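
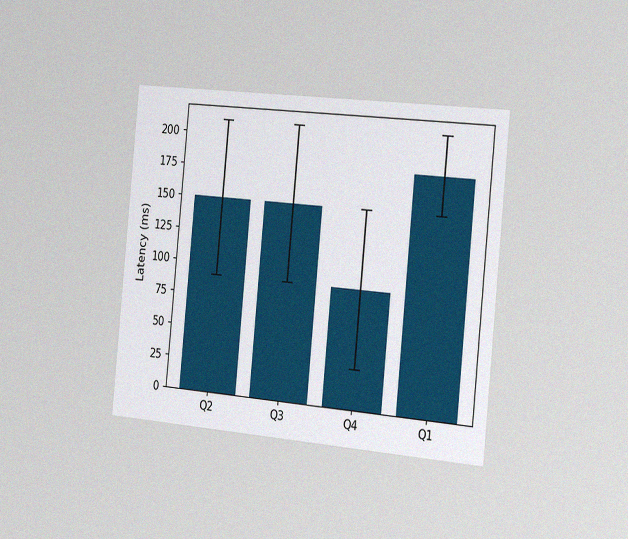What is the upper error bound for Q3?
210ms

The chart is tilted about 5° clockwise and viewed slightly from the right, with some photo noise. The Q3 bar's upper whisker reaches 210ms.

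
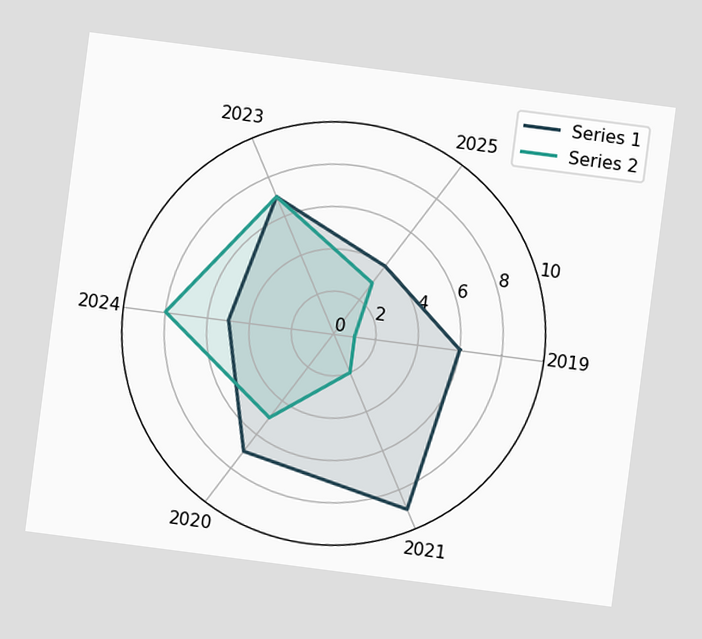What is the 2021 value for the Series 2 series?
2

The chart is tilted about 7° clockwise. On the 2021 axis, Series 2 reaches 2.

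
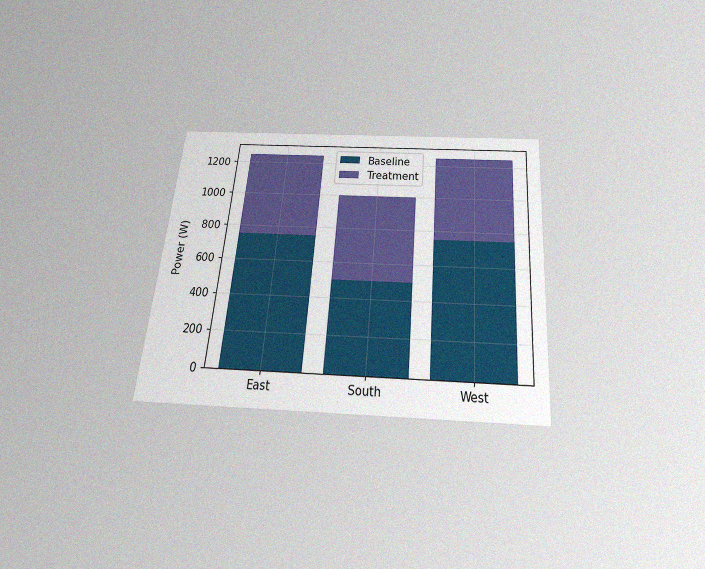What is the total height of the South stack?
The chart is tilted about 5° clockwise and viewed slightly from below, with some photo noise. The South stack's top reaches 1000W on the y-axis.

1000W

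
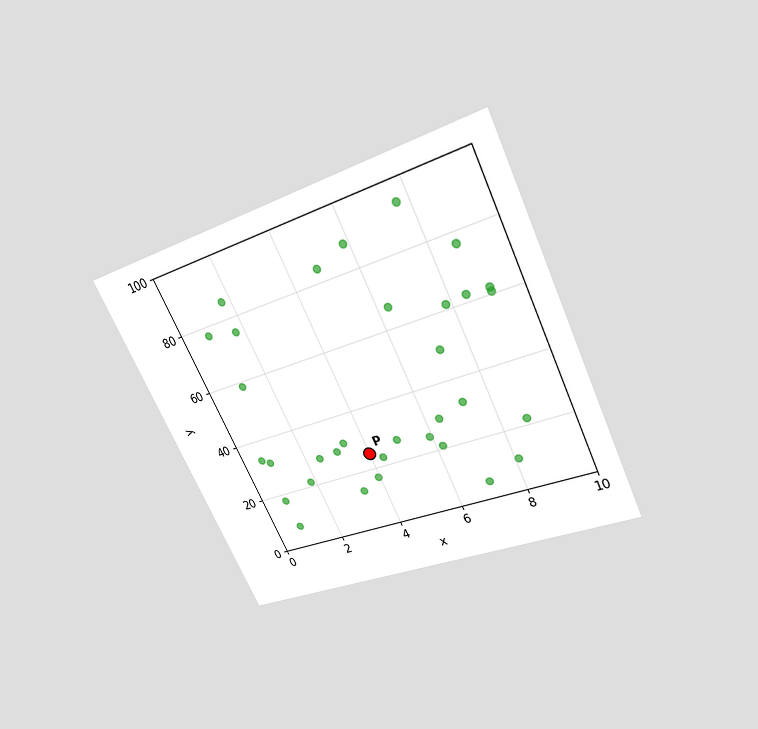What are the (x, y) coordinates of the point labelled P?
(4, 25)

The chart is tilted about 25° counter-clockwise and viewed slightly from above. Following the gridlines from P to each axis, P sits at (4, 25).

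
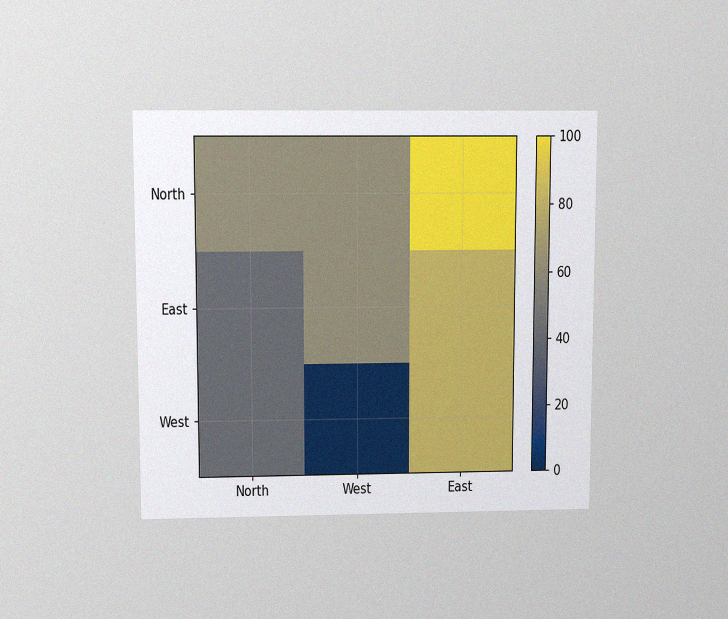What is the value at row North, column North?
60

The chart is viewed slightly from above, with some photo noise. Matching cell (North, North) against the colorbar gives 60.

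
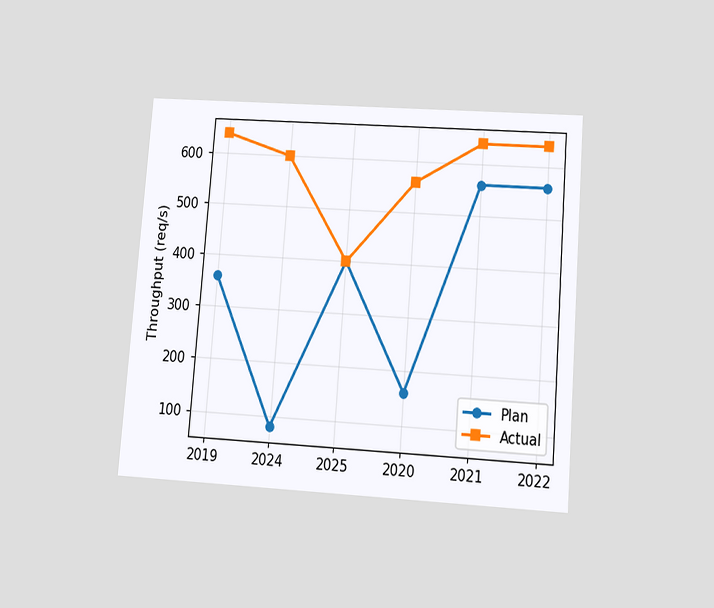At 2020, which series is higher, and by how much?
Actual, by 400req/s

The chart is tilted about 4° clockwise and viewed slightly from below. At 2020, Actual sits above the other line by 400req/s.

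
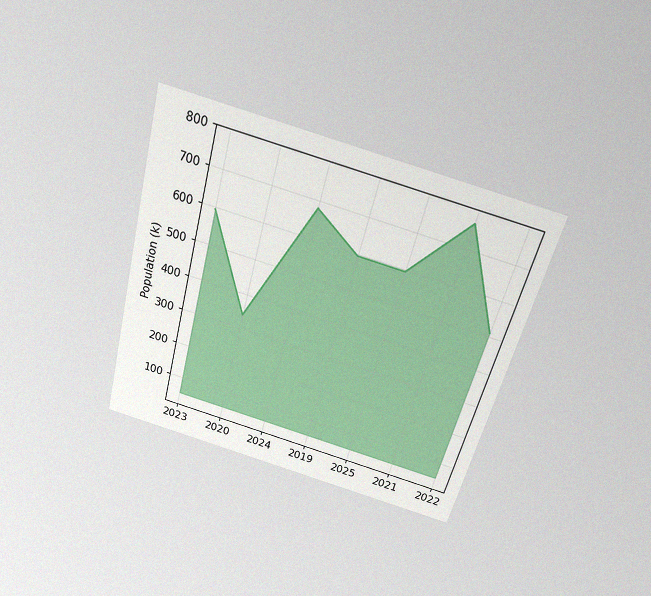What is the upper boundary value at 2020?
340k

The chart is tilted about 15° clockwise and viewed slightly from above, with some photo noise. At 2020 the upper boundary is at 340k.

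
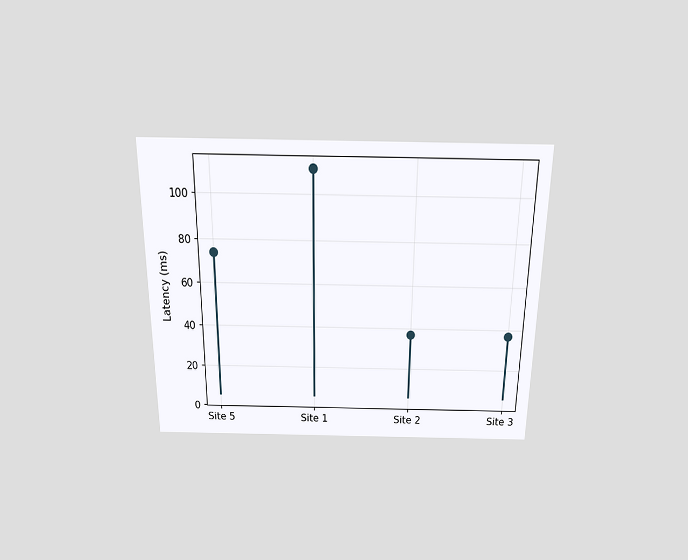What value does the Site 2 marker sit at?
The chart is viewed slightly from above. The Site 2 marker sits at 37ms.

37ms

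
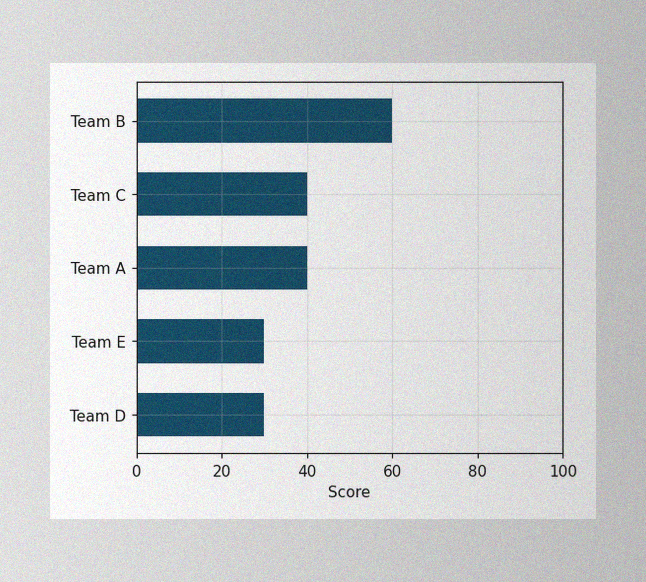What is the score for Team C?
The image has some photo noise and uneven lighting. Reading along the chart's x-axis, the Team C bar reaches 40.

40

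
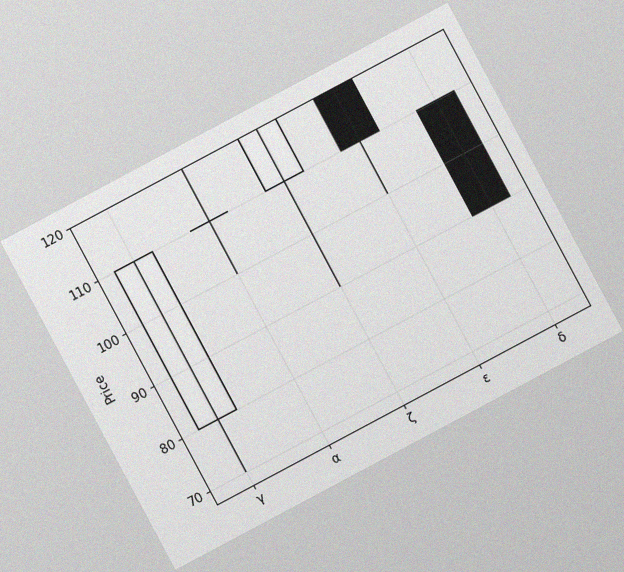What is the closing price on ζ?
The chart is tilted about 28° counter-clockwise, with some photo noise. The ζ candle closes at 120.

120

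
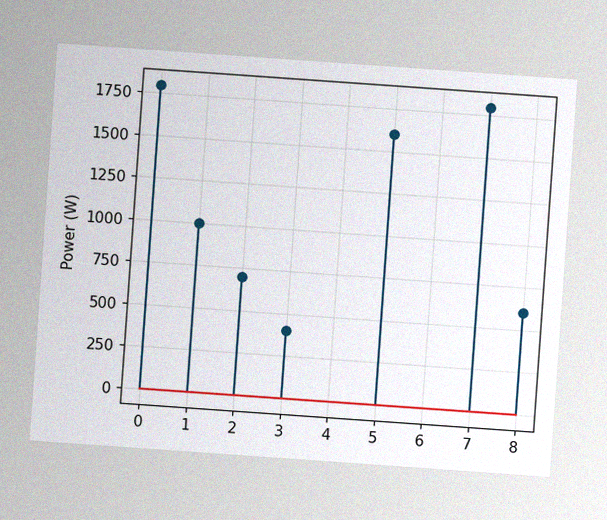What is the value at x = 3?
400W

The chart is tilted about 4° clockwise, with some photo noise. The stem at x=3 reaches 400W.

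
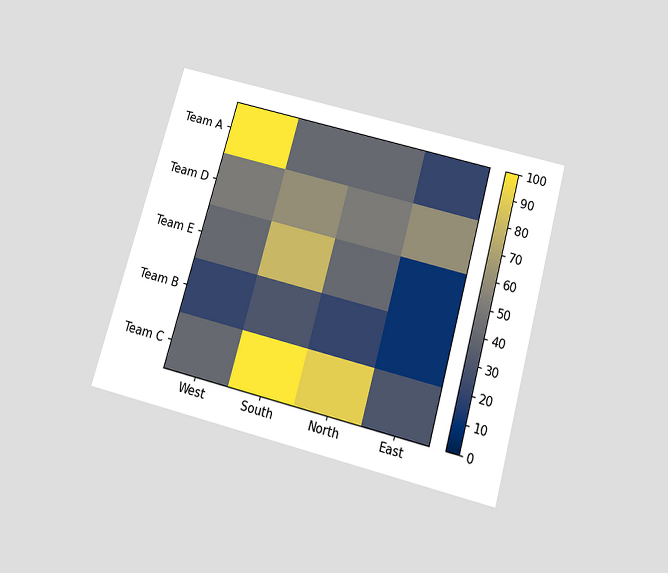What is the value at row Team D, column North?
50

The chart is tilted about 15° clockwise and viewed slightly from below. Matching cell (Team D, North) against the colorbar gives 50.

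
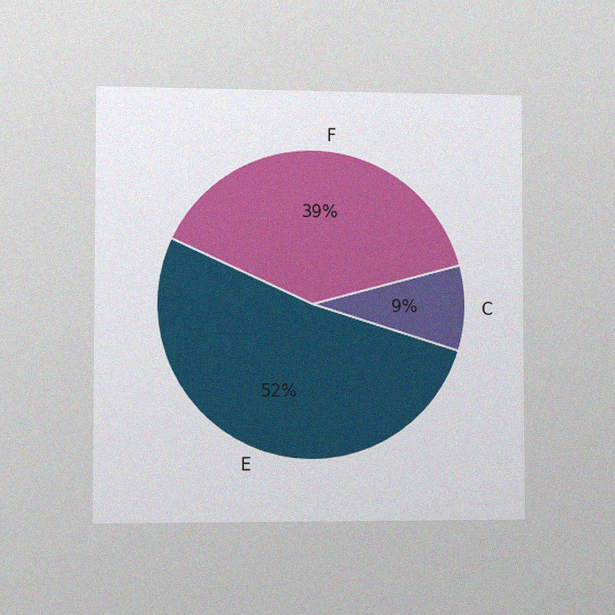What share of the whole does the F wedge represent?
39%

The chart is viewed slightly from the left, with some photo noise. The F slice takes up 39% of the pie.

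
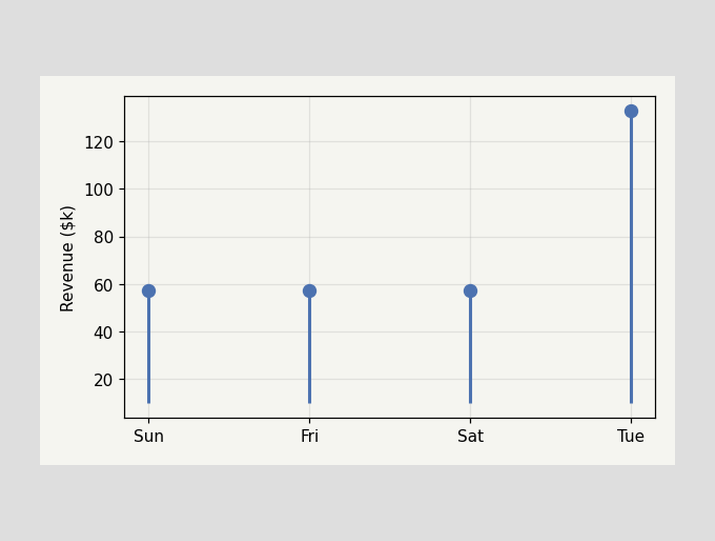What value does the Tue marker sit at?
$133k

The Tue marker sits at $133k.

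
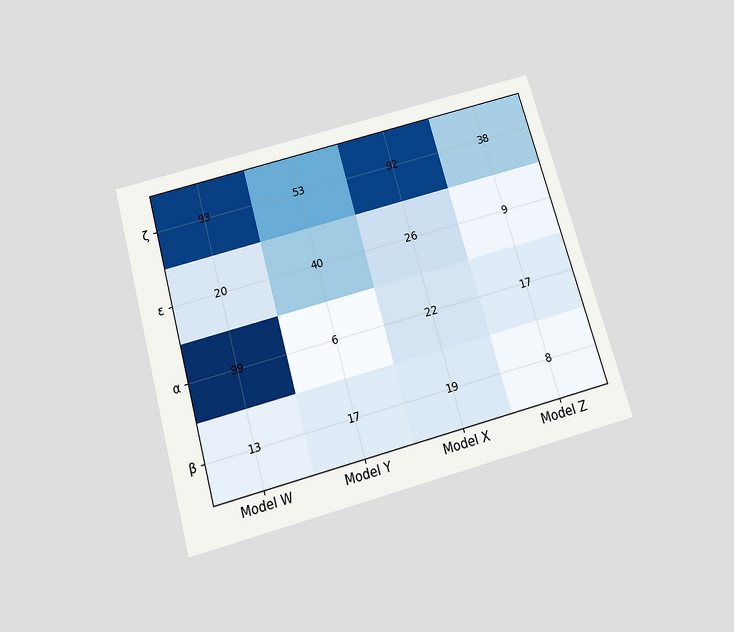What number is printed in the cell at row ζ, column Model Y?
The chart is tilted about 16° counter-clockwise and viewed slightly from below. The (ζ, Model Y) cell reads 53.

53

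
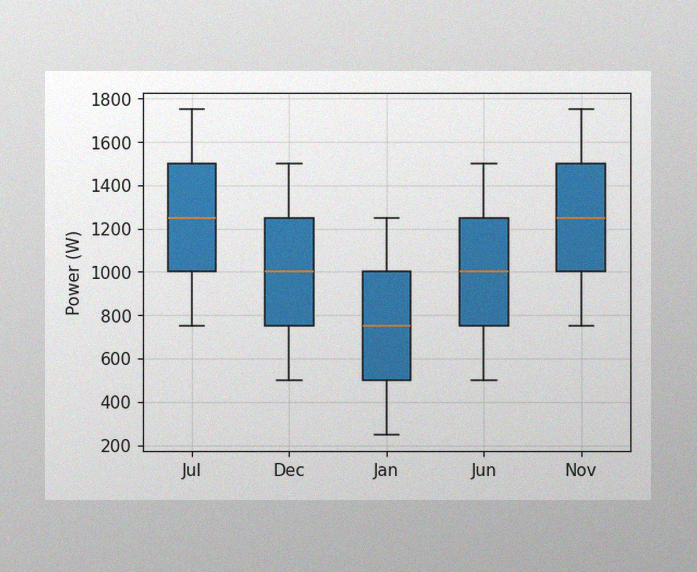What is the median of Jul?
The image has some photo noise and uneven lighting. The median line in the Jul box sits at 1250W.

1250W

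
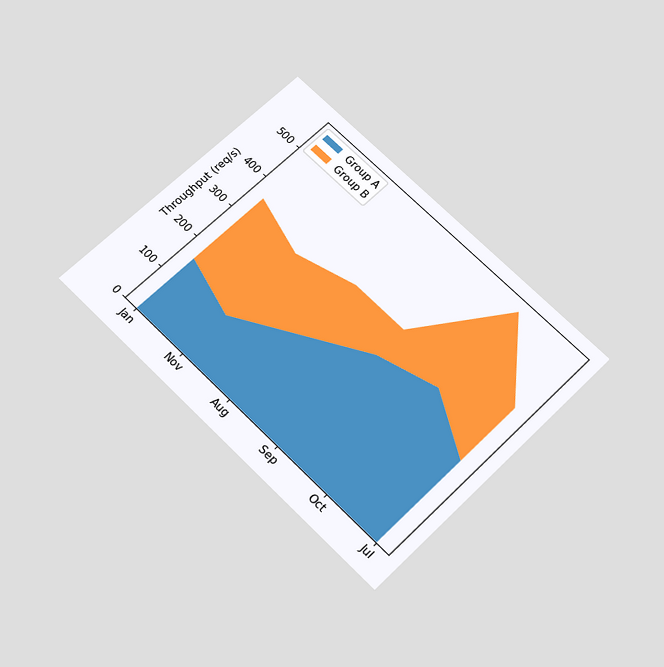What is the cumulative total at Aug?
360req/s

The chart is tilted about 45° clockwise and viewed slightly from below. The stacked total at Aug reaches 360req/s.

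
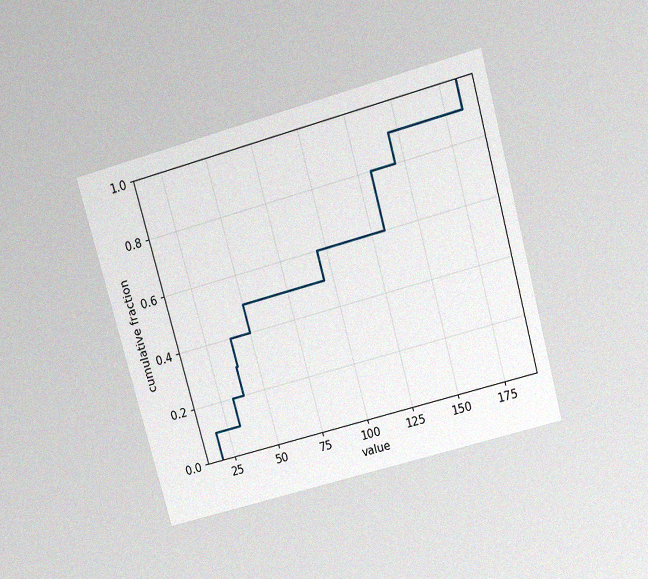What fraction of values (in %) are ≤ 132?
The chart is tilted about 15° counter-clockwise and viewed at a slight angle, with some photo noise. At x=132 the ECDF step is at 80%.

80%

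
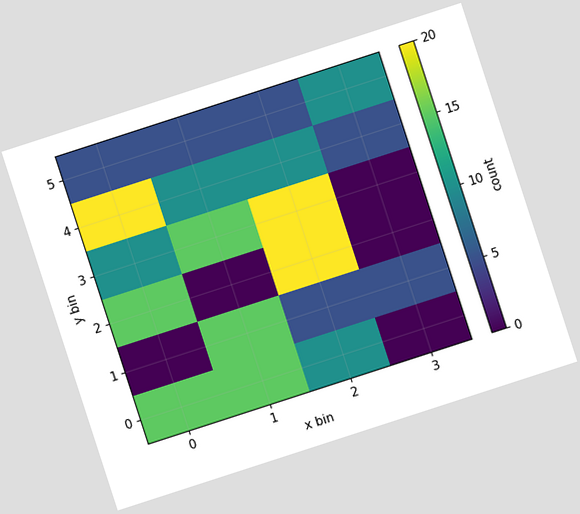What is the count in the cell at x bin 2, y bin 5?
5

The chart is tilted about 18° counter-clockwise. Matching the cell (2, 5) against the colorbar gives 5.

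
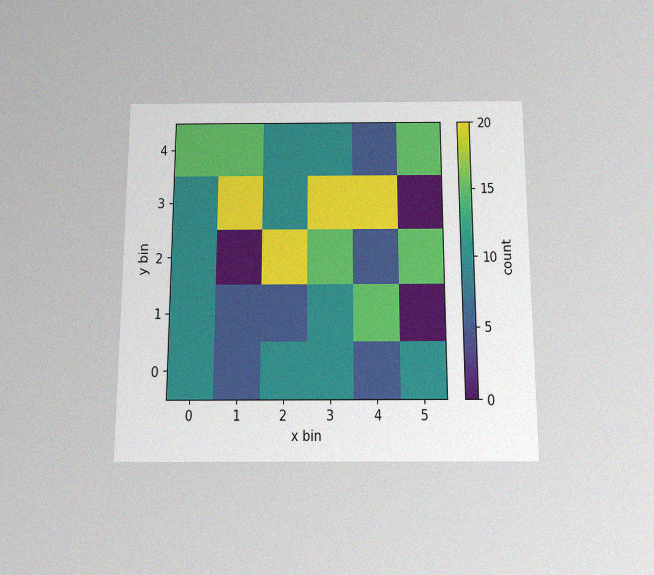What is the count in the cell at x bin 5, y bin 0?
The chart is viewed slightly from below, with some photo noise. Matching the cell (5, 0) against the colorbar gives 10.

10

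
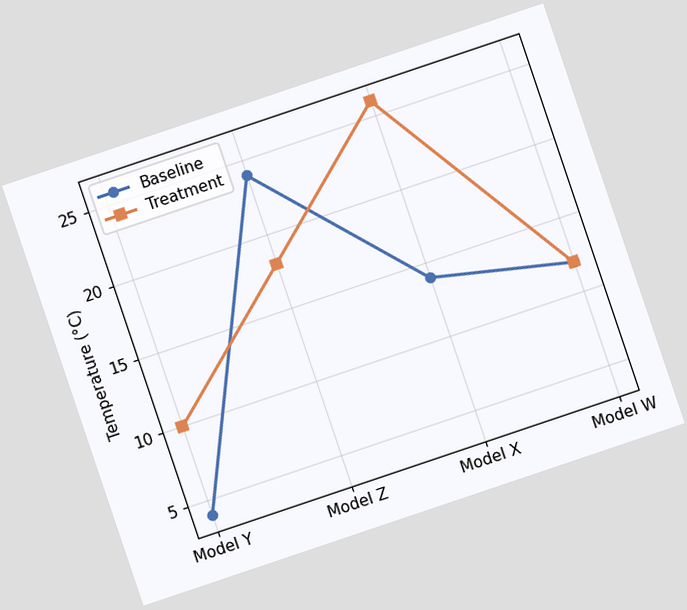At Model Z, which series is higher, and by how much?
The chart is tilted about 19° counter-clockwise. At Model Z, Baseline sits above the other line by 6°C.

Baseline, by 6°C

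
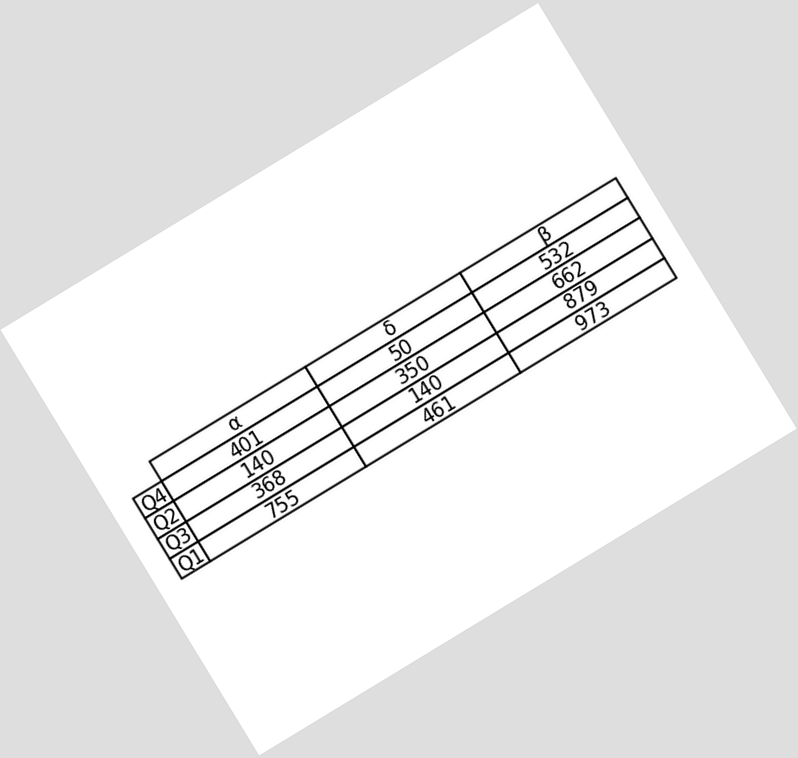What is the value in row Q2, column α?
140

The chart is tilted about 31° counter-clockwise. The (Q2, α) cell reads 140.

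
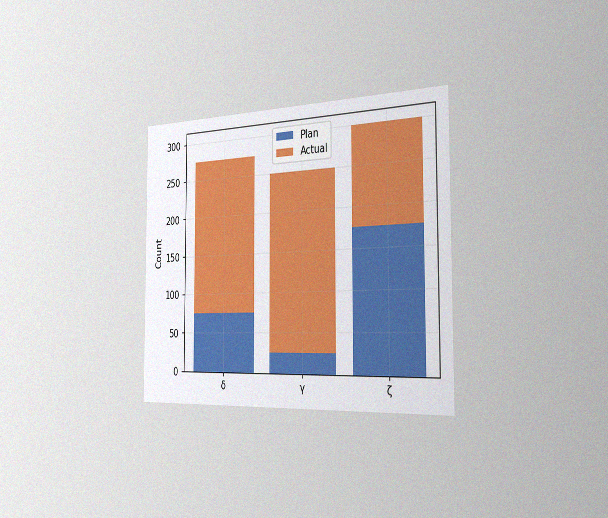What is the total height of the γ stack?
250

The chart is viewed slightly from the right, with some photo noise. The γ stack's top reaches 250 on the y-axis.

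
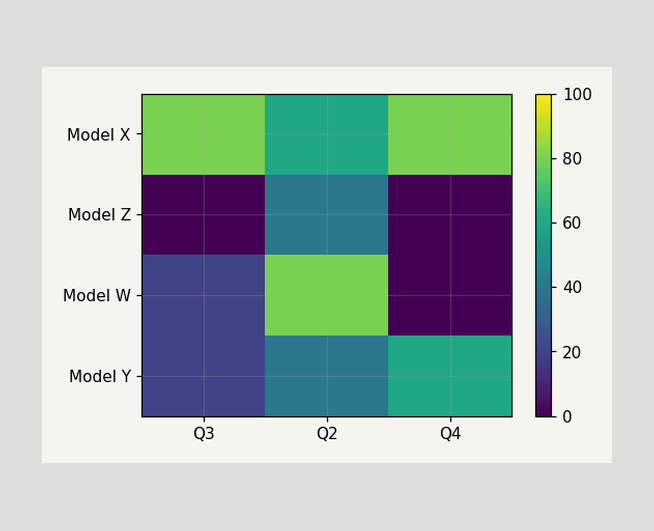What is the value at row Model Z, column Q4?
0

Matching cell (Model Z, Q4) against the colorbar gives 0.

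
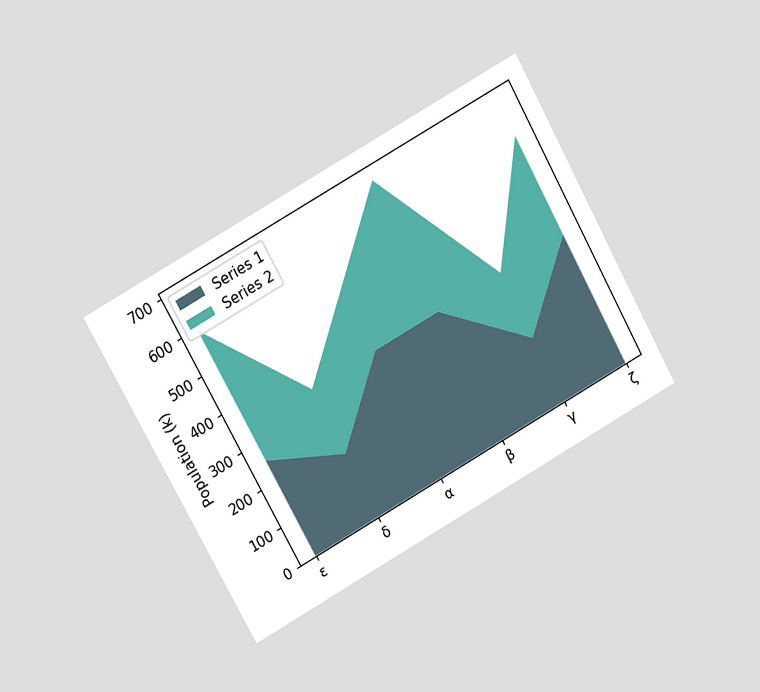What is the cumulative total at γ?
The chart is tilted about 29° counter-clockwise and viewed at a slight angle. The stacked total at γ reaches 340k.

340k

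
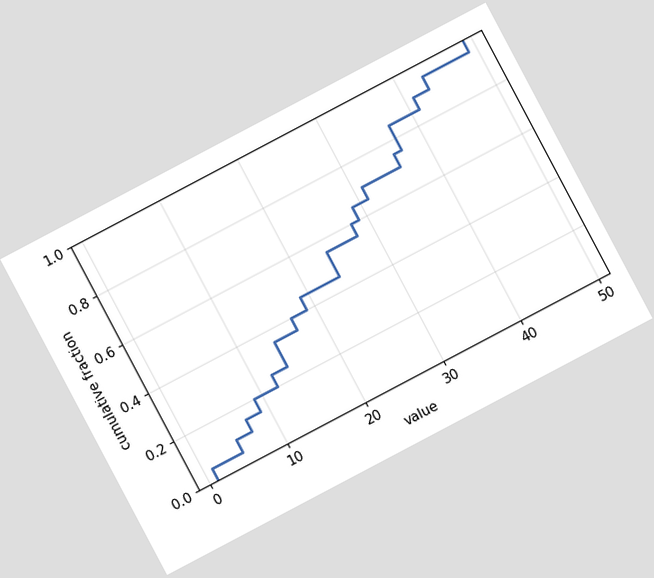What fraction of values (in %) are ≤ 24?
The chart is tilted about 28° counter-clockwise. At x=24 the ECDF step is at 55%.

55%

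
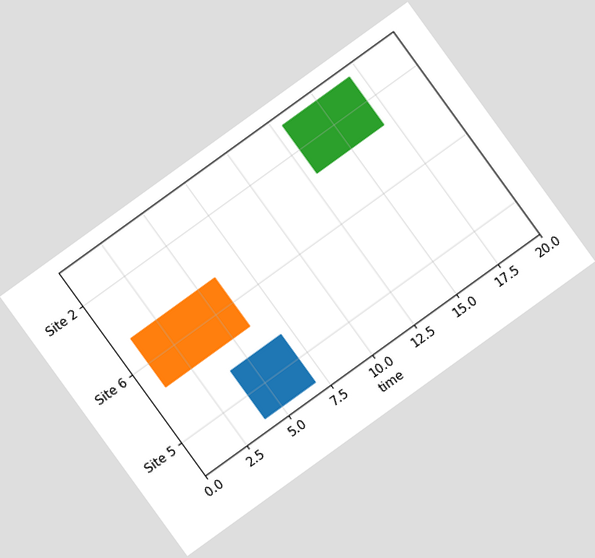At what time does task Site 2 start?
13

The chart is tilted about 36° counter-clockwise. The Site 2 bar begins at t=13.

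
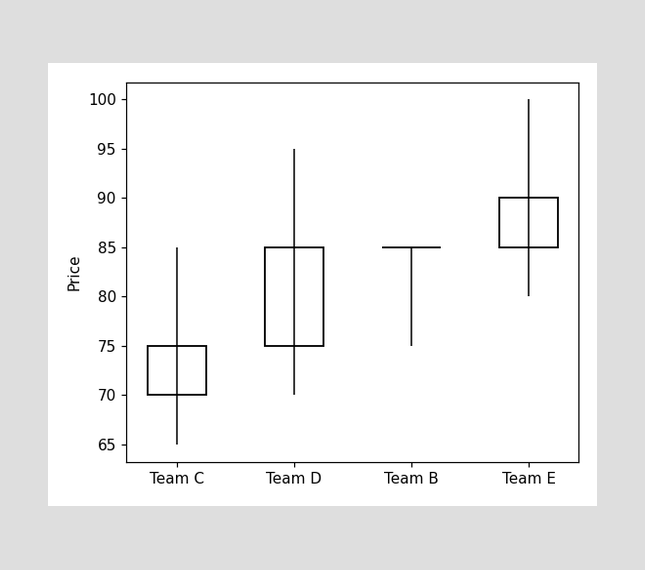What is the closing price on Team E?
90

The Team E candle closes at 90.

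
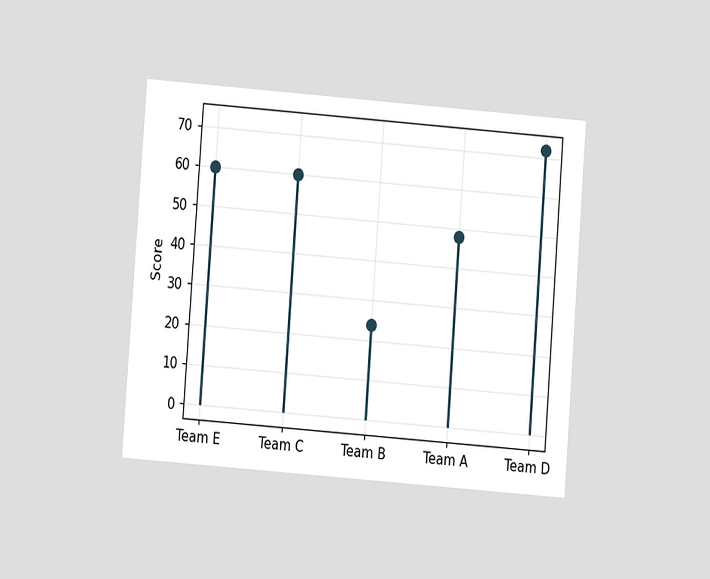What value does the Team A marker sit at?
The chart is tilted about 4° clockwise and viewed at a slight angle. The Team A marker sits at 48.

48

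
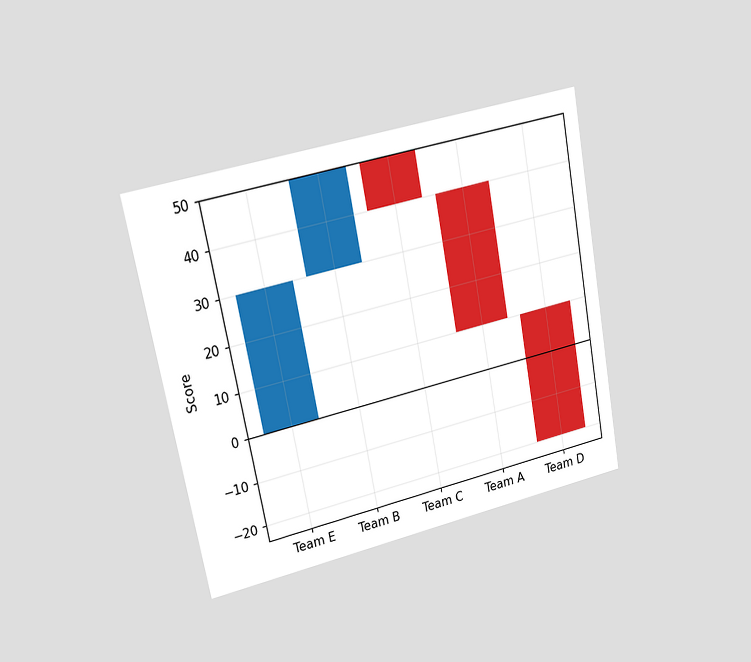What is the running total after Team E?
30

The chart is tilted about 11° counter-clockwise and viewed at a slight angle. After Team E the running total reaches 30.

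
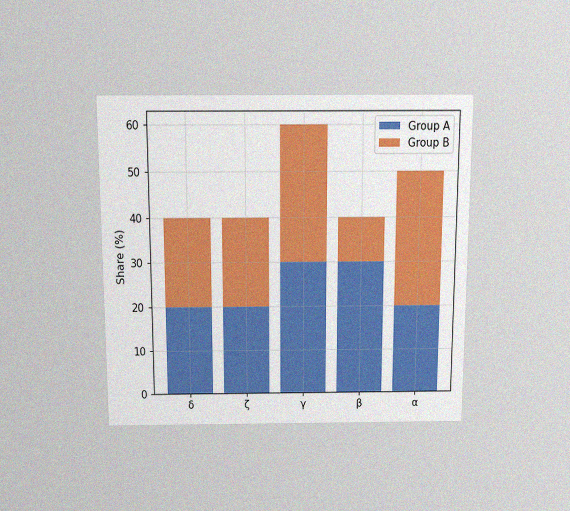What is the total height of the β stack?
40%

The chart is viewed slightly from above, with some photo noise. The β stack's top reaches 40% on the y-axis.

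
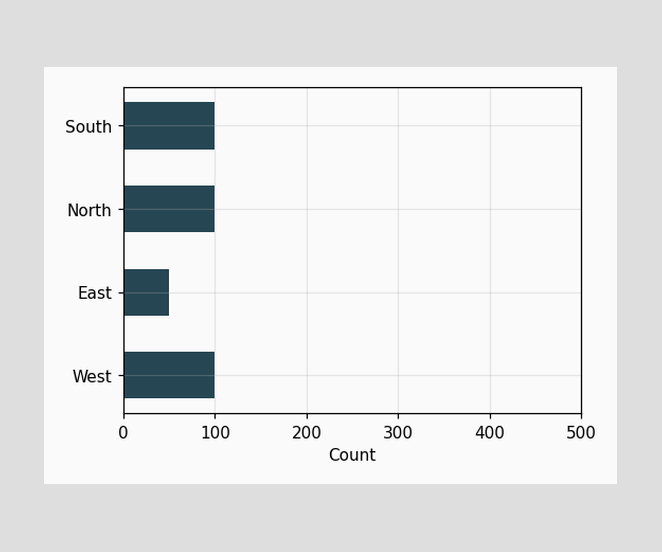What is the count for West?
Reading along the chart's x-axis, the West bar reaches 100.

100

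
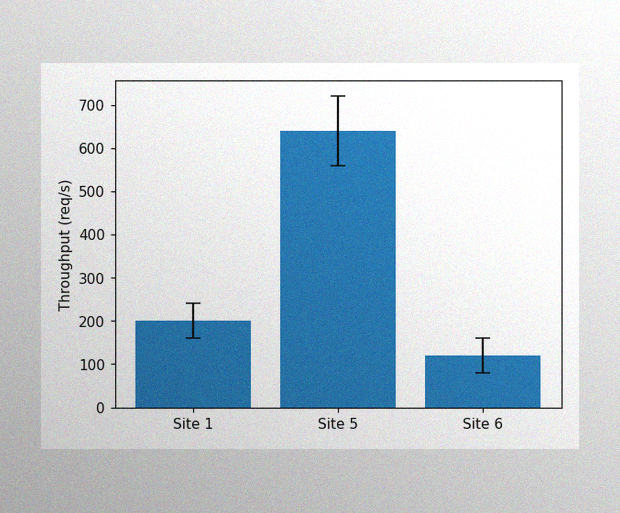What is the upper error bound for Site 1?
The image has some photo noise and uneven lighting. The Site 1 bar's upper whisker reaches 240req/s.

240req/s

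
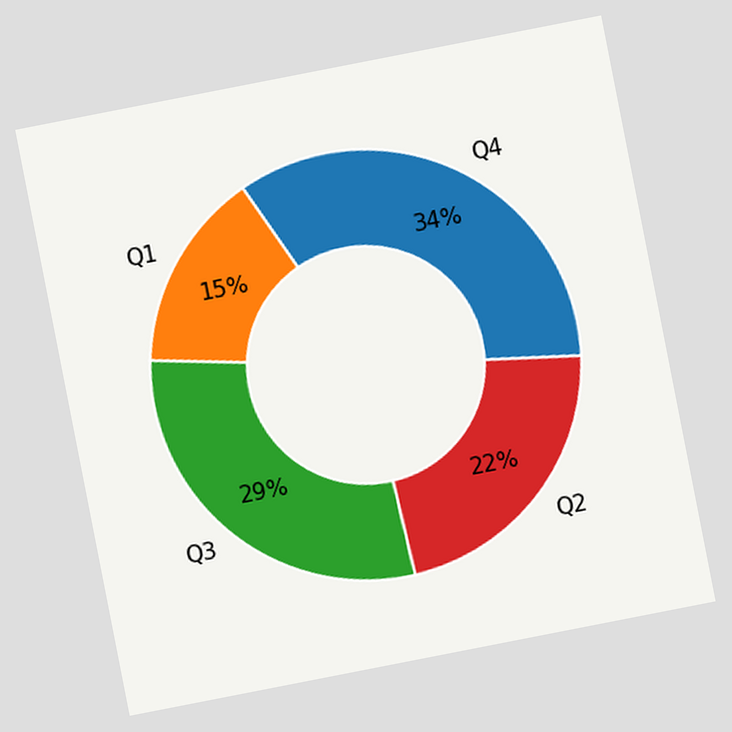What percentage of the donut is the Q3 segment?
29%

The chart is tilted about 11° counter-clockwise. The Q3 segment takes up 29% of the ring.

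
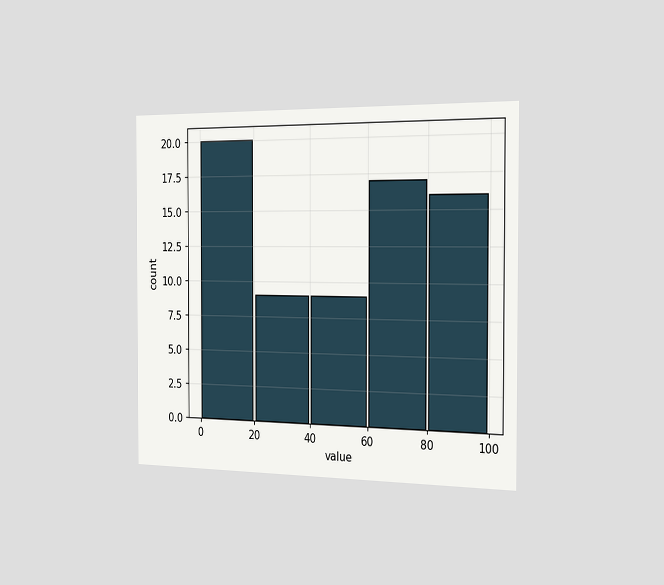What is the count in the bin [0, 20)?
20

The chart is viewed slightly from the right. The [0, 20) bin has height 20.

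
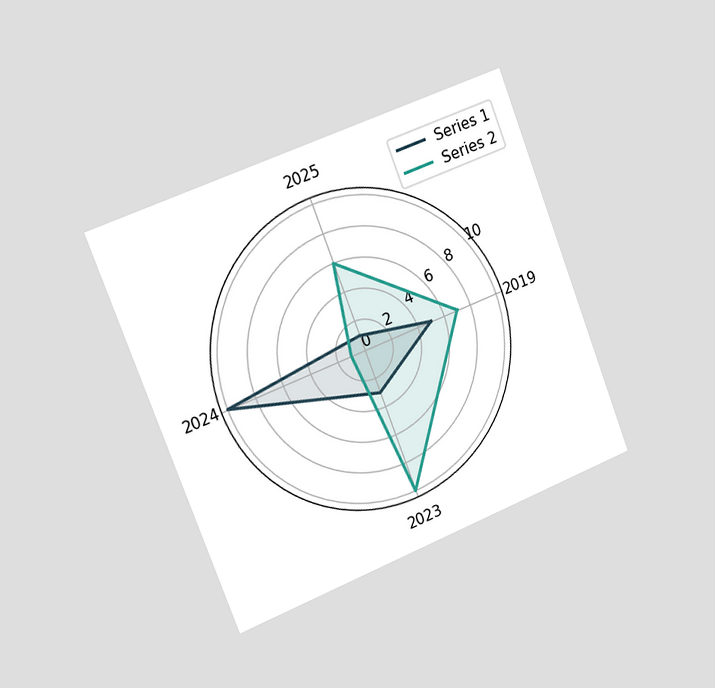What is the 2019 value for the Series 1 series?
5

The chart is tilted about 21° counter-clockwise and viewed slightly from the left. On the 2019 axis, Series 1 reaches 5.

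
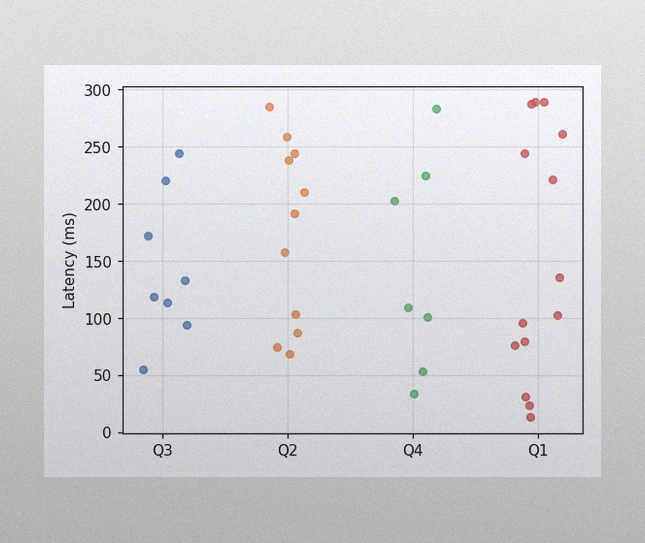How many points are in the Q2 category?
11

The image has some photo noise and uneven lighting. Counting the markers in the Q2 column gives 11.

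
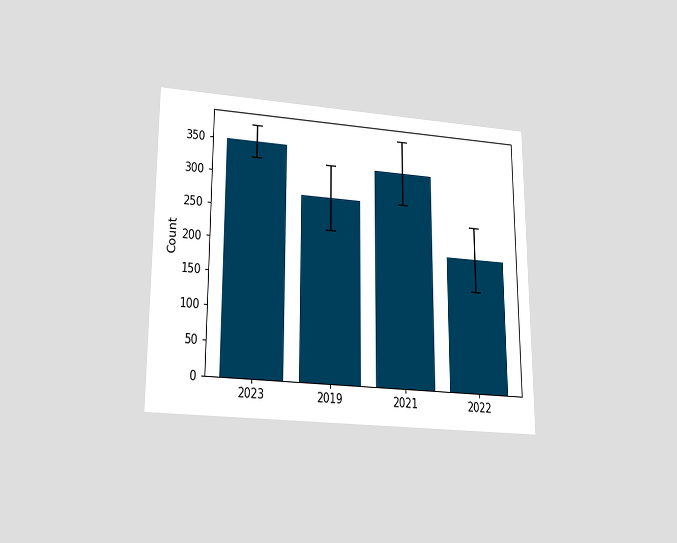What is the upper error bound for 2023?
375

The chart is viewed slightly from below. The 2023 bar's upper whisker reaches 375.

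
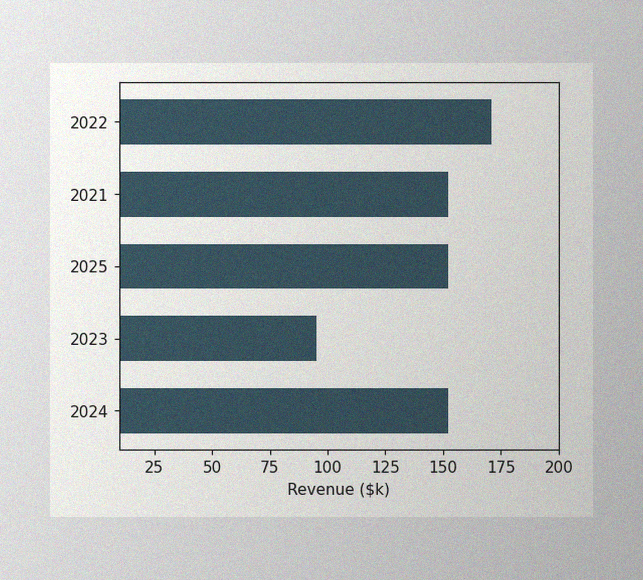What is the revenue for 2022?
$171k

The image has some photo noise and uneven lighting. Reading along the chart's x-axis, the 2022 bar reaches $171k.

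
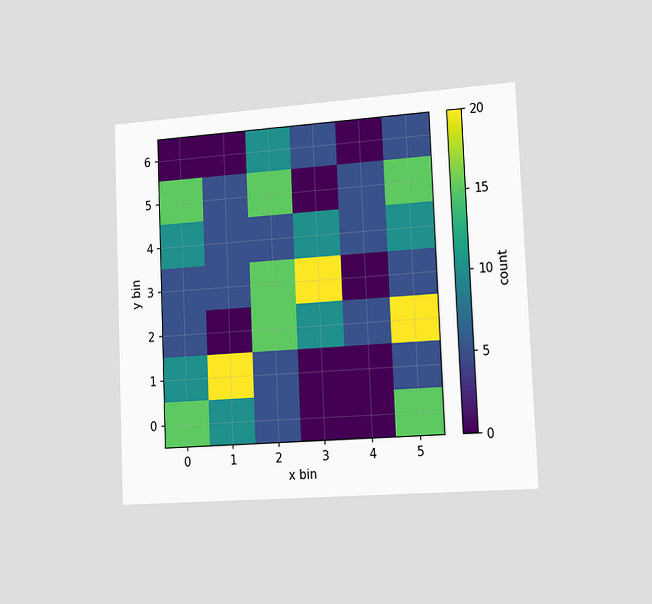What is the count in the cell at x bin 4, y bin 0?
The chart is tilted about 2° counter-clockwise and viewed slightly from the right. Matching the cell (4, 0) against the colorbar gives 0.

0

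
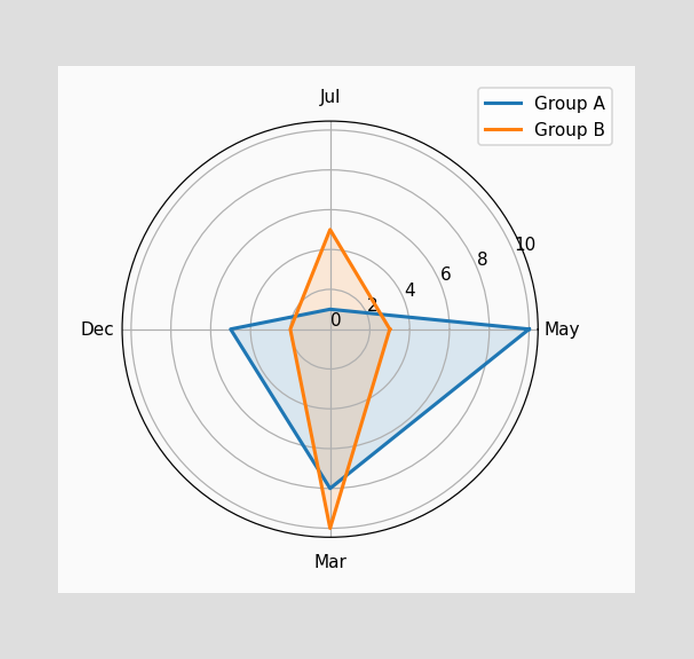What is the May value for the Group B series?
On the May axis, Group B reaches 3.

3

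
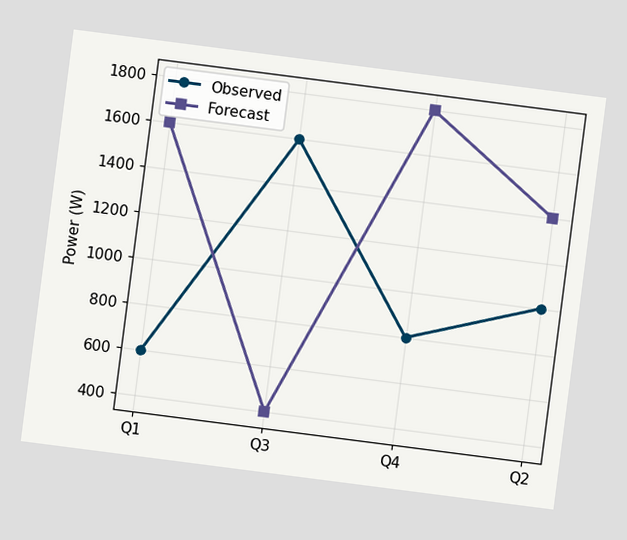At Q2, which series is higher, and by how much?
The chart is tilted about 7° clockwise. At Q2, Forecast sits above the other line by 400W.

Forecast, by 400W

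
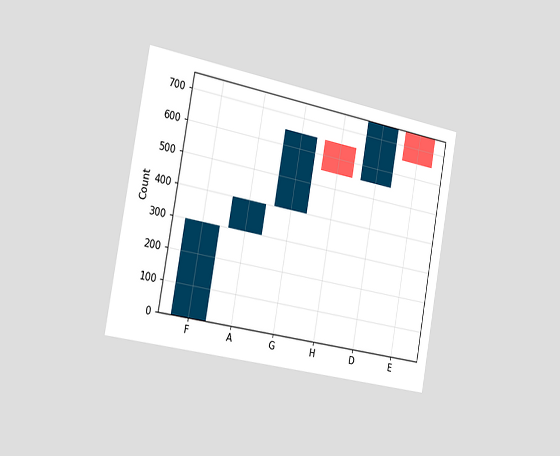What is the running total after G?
The chart is tilted about 10° clockwise and viewed slightly from the left. After G the running total reaches 650.

650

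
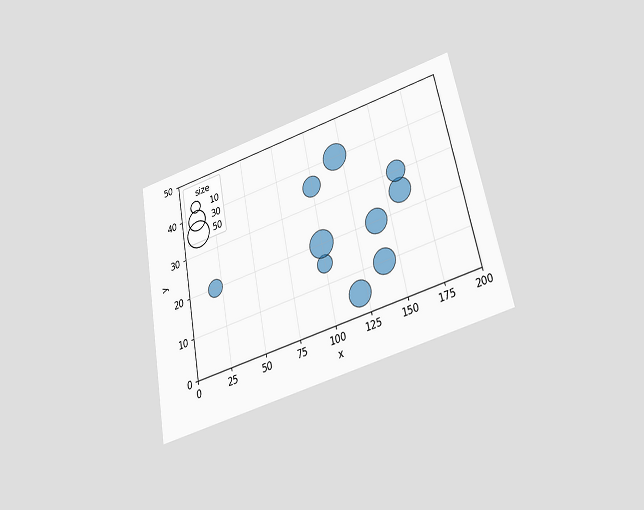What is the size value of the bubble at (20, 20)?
20

The chart is tilted about 11° counter-clockwise and viewed slightly from below. Matching the bubble at (20, 20) against the size legend gives 20.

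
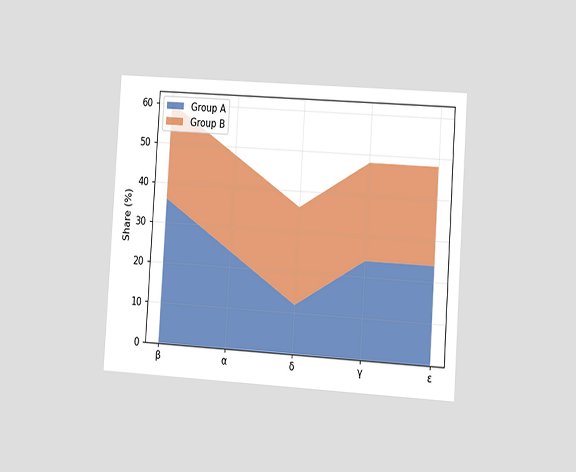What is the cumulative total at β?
The chart is tilted about 4° clockwise and viewed slightly from the right. The stacked total at β reaches 60%.

60%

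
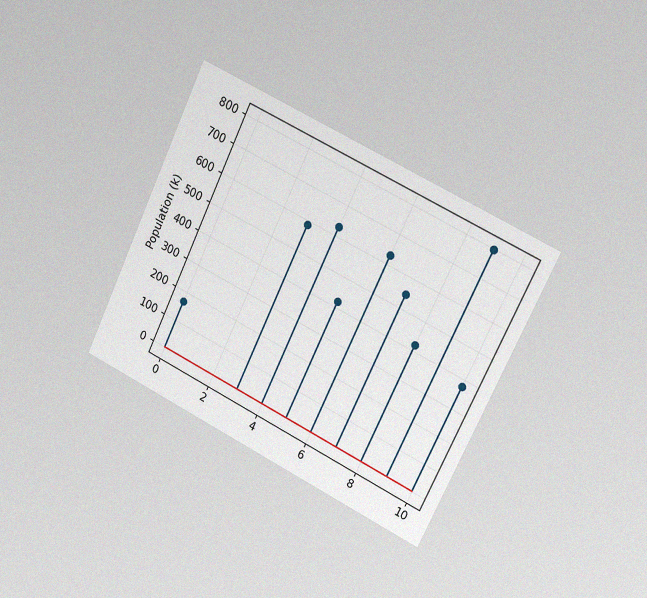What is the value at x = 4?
630k

The chart is tilted about 25° clockwise and viewed slightly from the right, with some photo noise. The stem at x=4 reaches 630k.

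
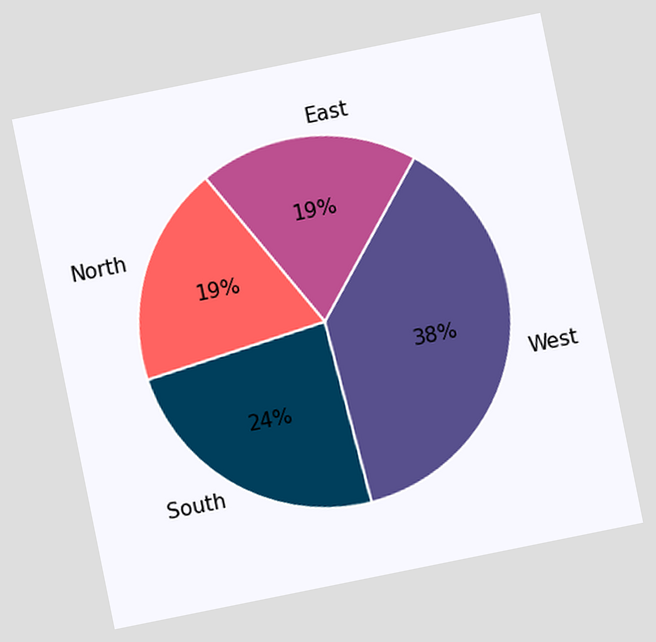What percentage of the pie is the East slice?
19%

The chart is tilted about 11° counter-clockwise. The East slice takes up 19% of the pie.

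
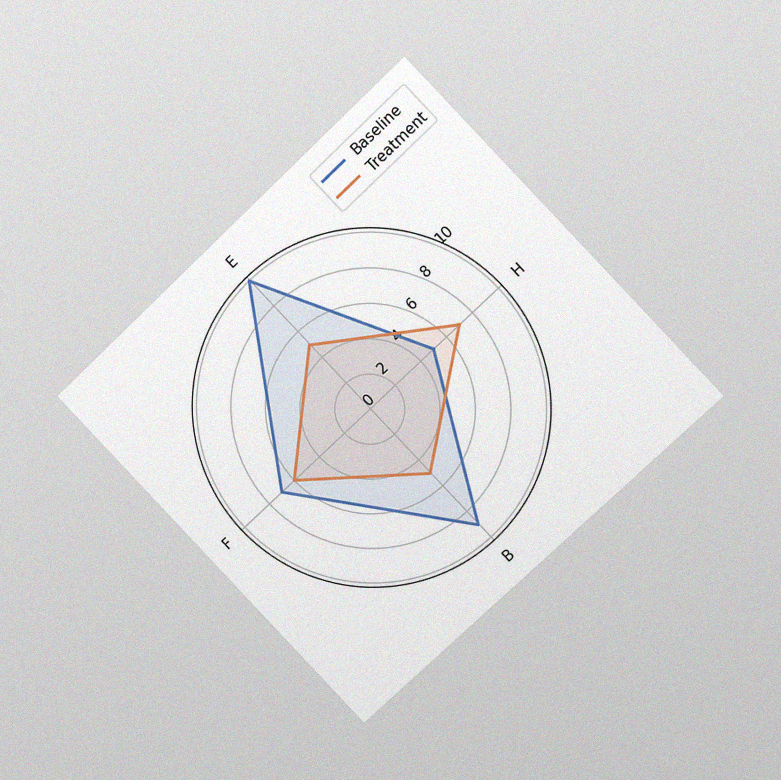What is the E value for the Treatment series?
The chart is tilted about 44° counter-clockwise and viewed at a slight angle, with some photo noise. On the E axis, Treatment reaches 5.

5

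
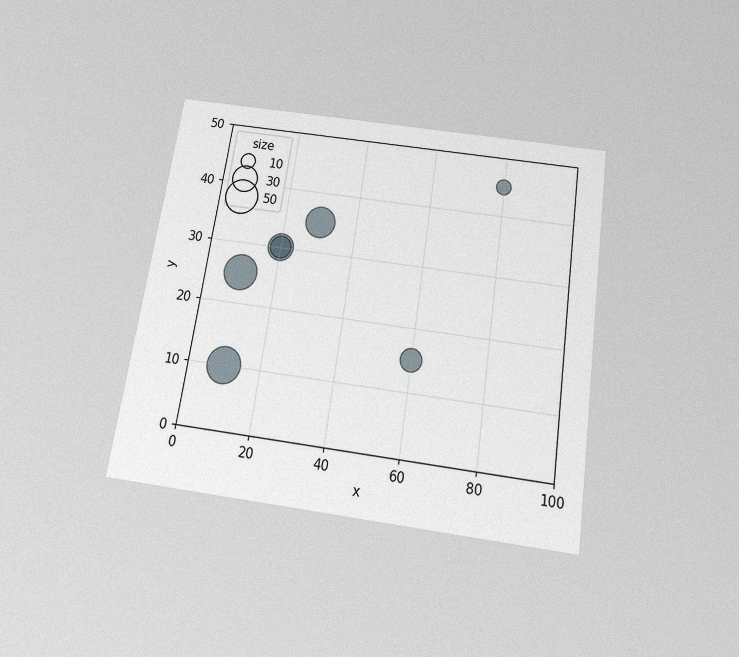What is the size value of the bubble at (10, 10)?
50

The chart is tilted about 8° clockwise and viewed slightly from below, with some photo noise. Matching the bubble at (10, 10) against the size legend gives 50.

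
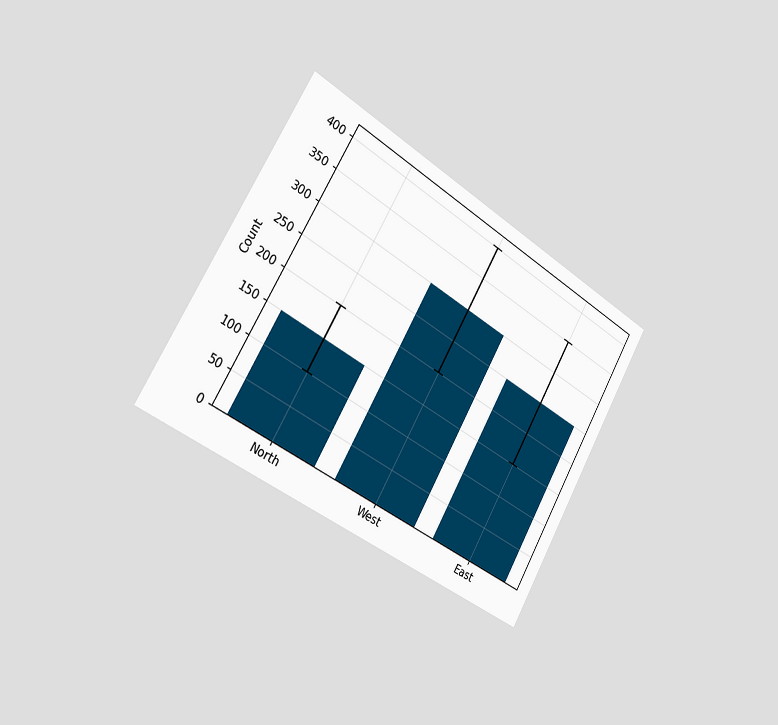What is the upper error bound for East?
The chart is tilted about 30° clockwise and viewed slightly from the left. The East bar's upper whisker reaches 350.

350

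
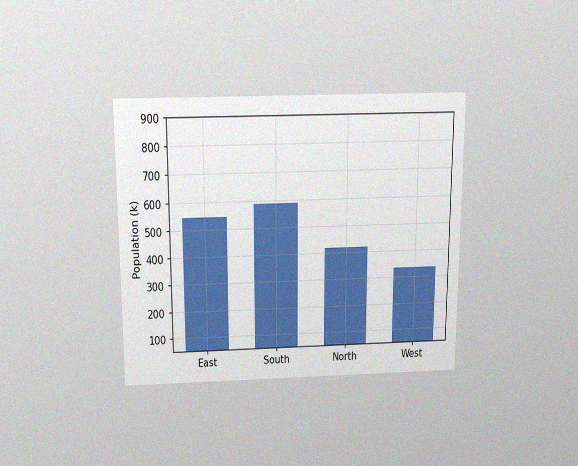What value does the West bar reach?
336k

The chart is viewed slightly from above, with some photo noise. Reading along the chart's y-axis, the West bar reaches 336k.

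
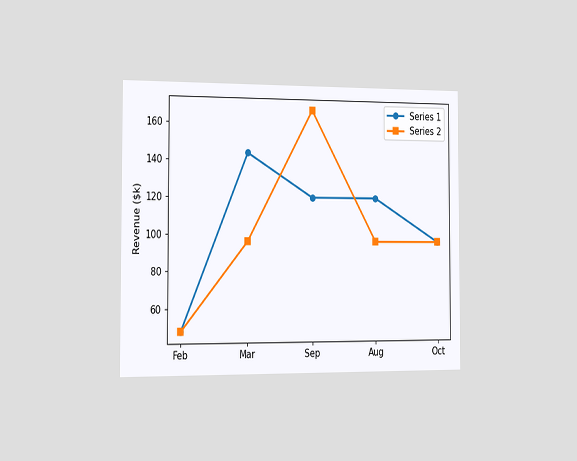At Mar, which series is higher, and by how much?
Series 1, by $48k

The chart is viewed slightly from the left. At Mar, Series 1 sits above the other line by $48k.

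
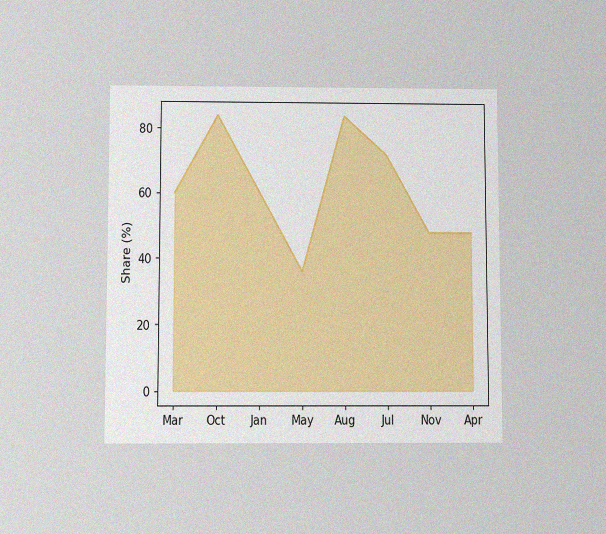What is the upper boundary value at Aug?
84%

The chart is viewed slightly from below, with some photo noise. At Aug the upper boundary is at 84%.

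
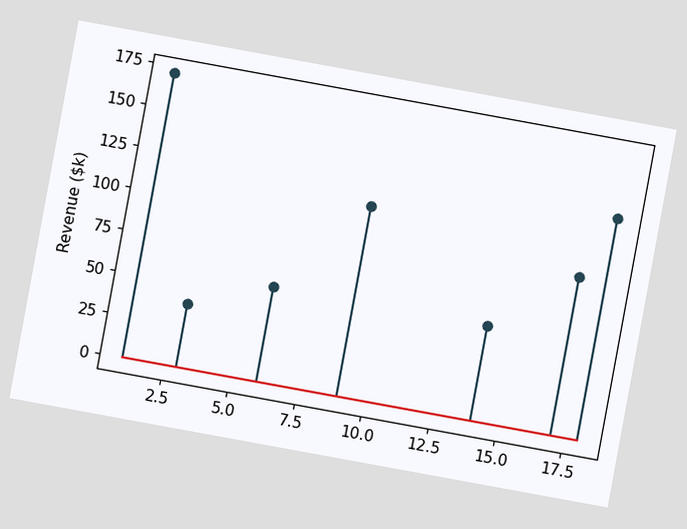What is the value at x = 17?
$95k

The chart is tilted about 10° clockwise. The stem at x=17 reaches $95k.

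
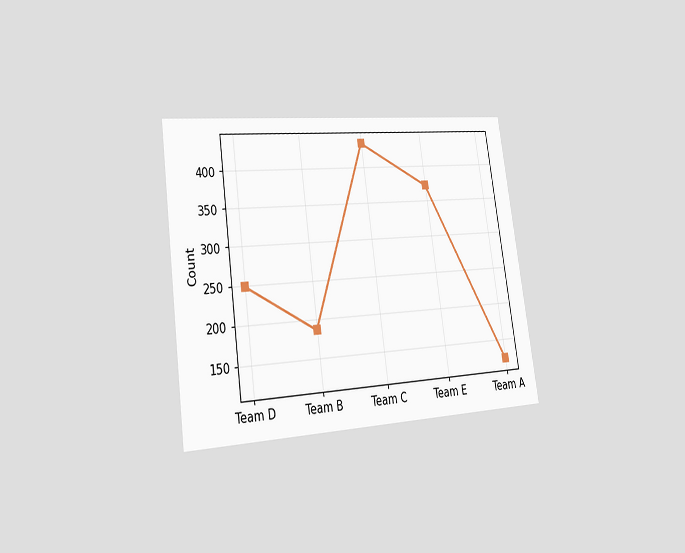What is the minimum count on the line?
The chart is tilted about 8° counter-clockwise and viewed slightly from the left. The lowest point is at Team A, and reading across to the y-axis gives 124.

124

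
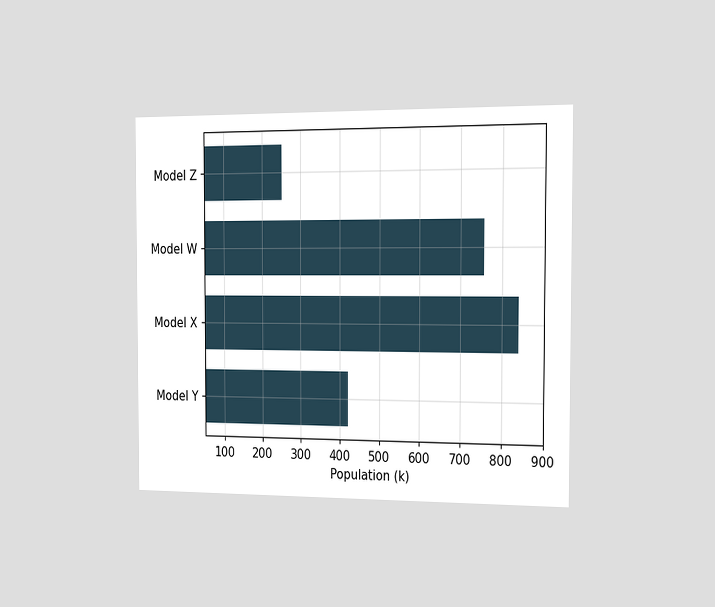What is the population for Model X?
The chart is viewed slightly from the right. Reading along the chart's x-axis, the Model X bar reaches 840k.

840k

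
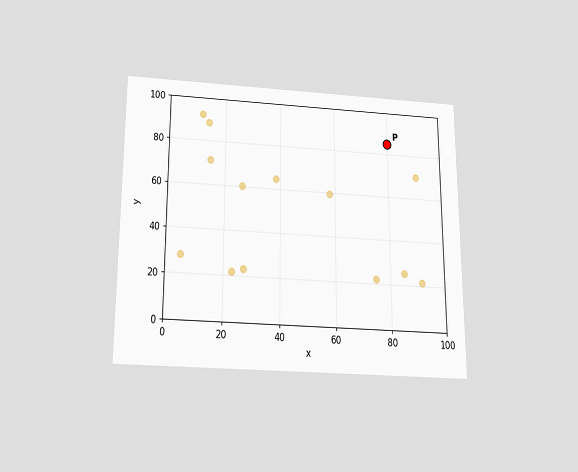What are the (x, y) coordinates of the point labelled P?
(80, 85)

The chart is viewed slightly from below. Following the gridlines from P to each axis, P sits at (80, 85).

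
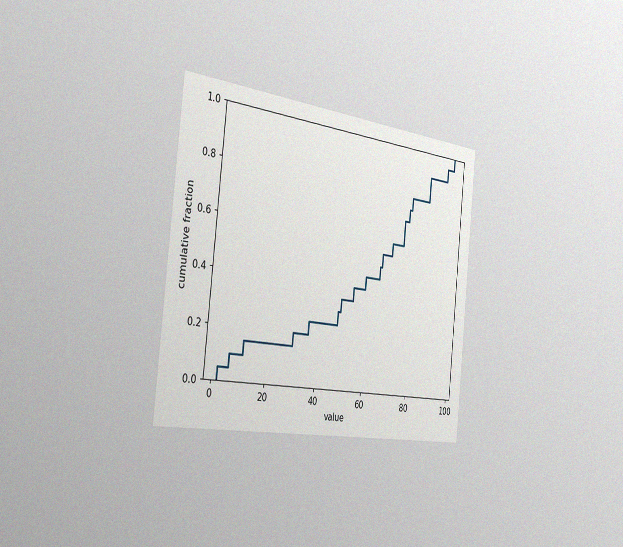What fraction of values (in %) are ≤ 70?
The chart is tilted about 6° clockwise and viewed slightly from the left, with some photo noise. At x=70 the ECDF step is at 60%.

60%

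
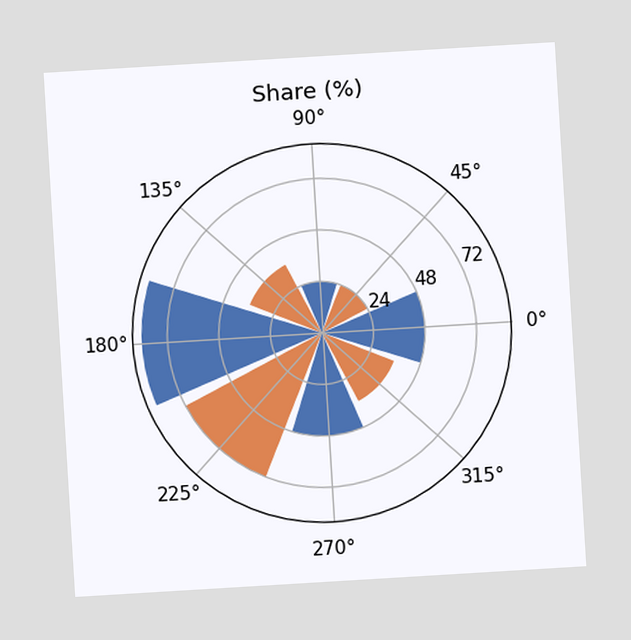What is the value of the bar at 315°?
36%

The chart is tilted about 3° counter-clockwise. The bar at 315° reaches 36% on the radial axis.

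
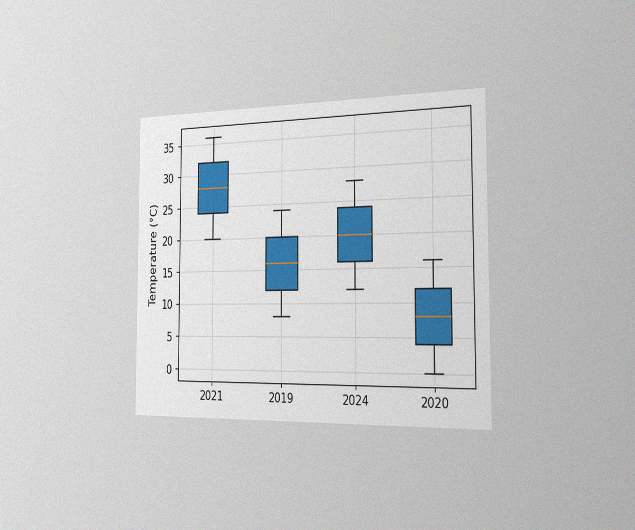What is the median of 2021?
28°C

The chart is viewed slightly from the right, with some photo noise. The median line in the 2021 box sits at 28°C.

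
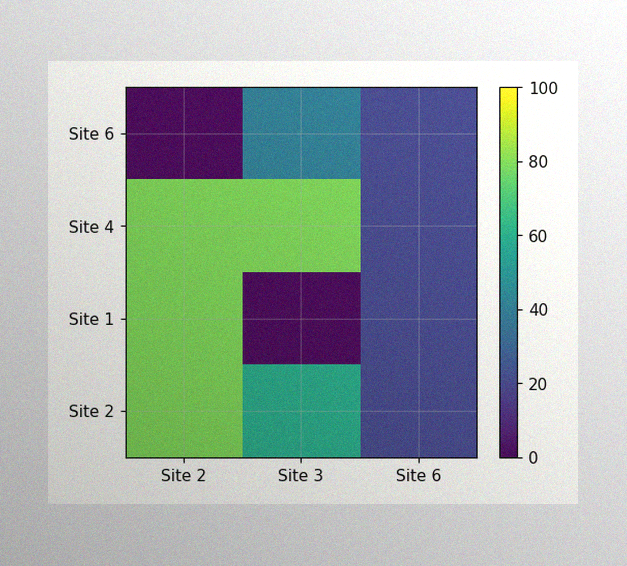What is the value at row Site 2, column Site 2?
The image has some photo noise and uneven lighting. Matching cell (Site 2, Site 2) against the colorbar gives 80.

80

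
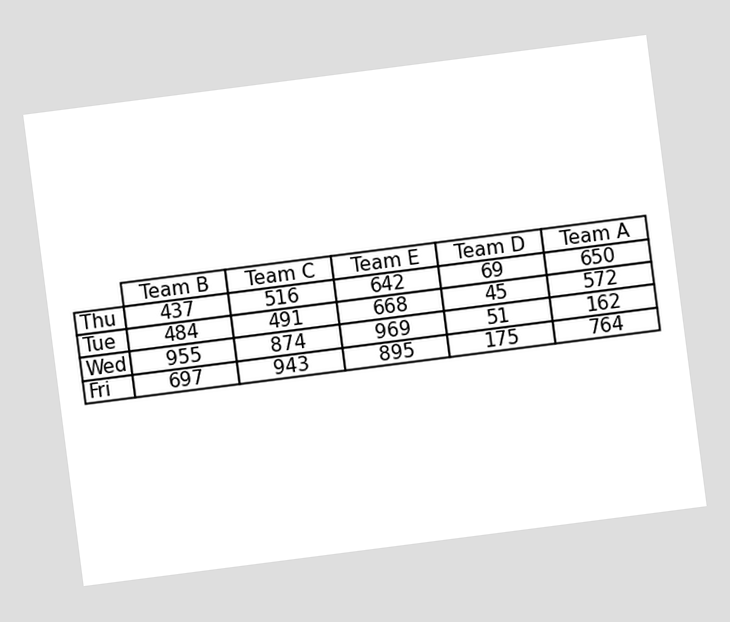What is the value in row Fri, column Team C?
943

The chart is tilted about 7° counter-clockwise. The (Fri, Team C) cell reads 943.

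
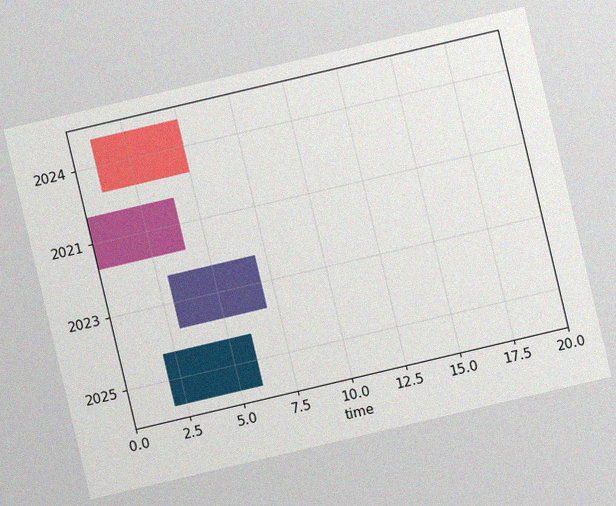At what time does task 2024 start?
The chart is tilted about 13° counter-clockwise, with some photo noise. The 2024 bar begins at t=1.

1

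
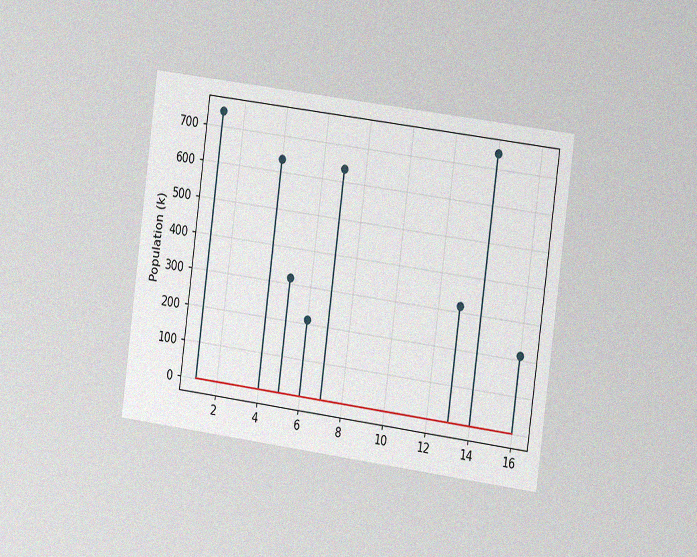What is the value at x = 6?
212k

The chart is tilted about 8° clockwise and viewed slightly from the right, with some photo noise. The stem at x=6 reaches 212k.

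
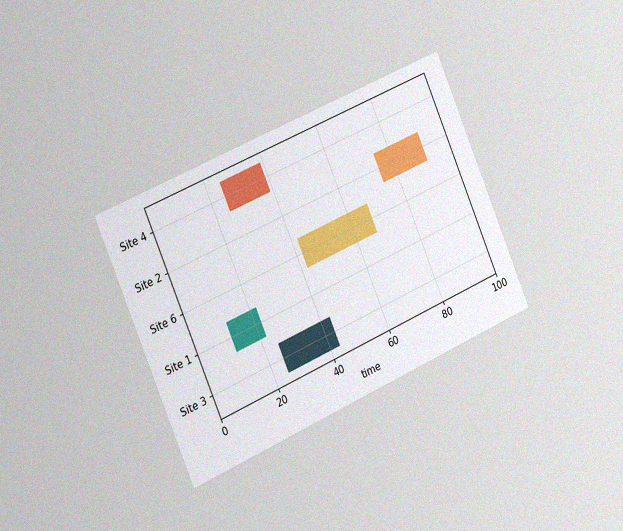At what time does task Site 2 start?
75

The chart is tilted about 24° counter-clockwise and viewed slightly from the left, with some photo noise. The Site 2 bar begins at t=75.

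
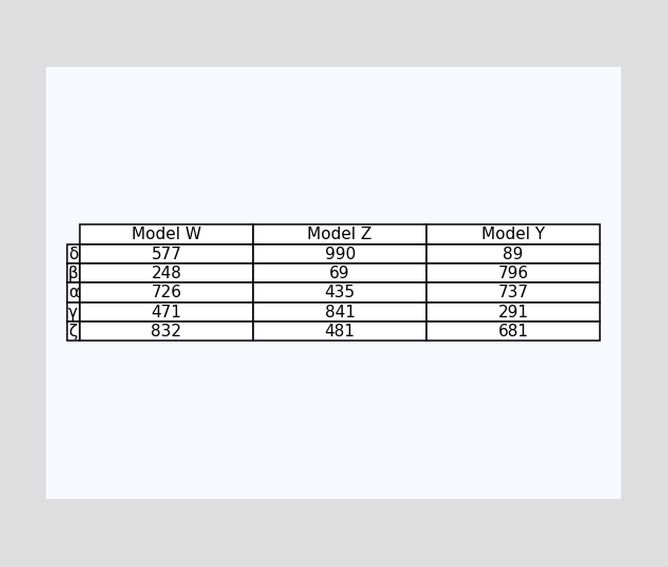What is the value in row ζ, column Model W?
The (ζ, Model W) cell reads 832.

832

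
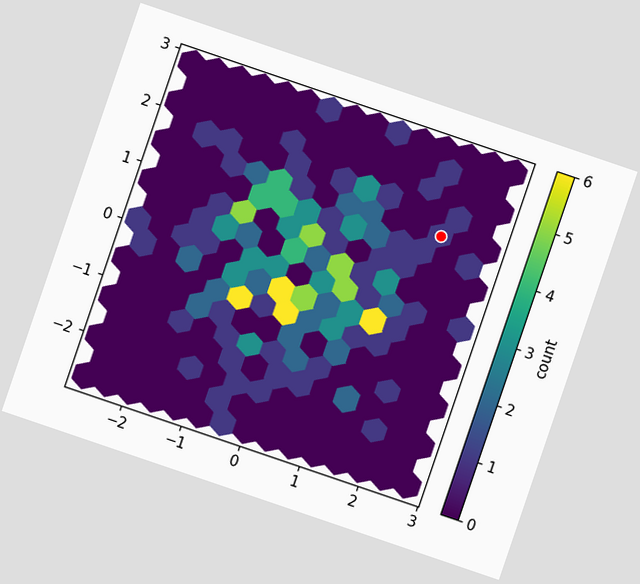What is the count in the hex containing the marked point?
The chart is tilted about 19° clockwise. The marked hex reads 1 on the colorbar.

1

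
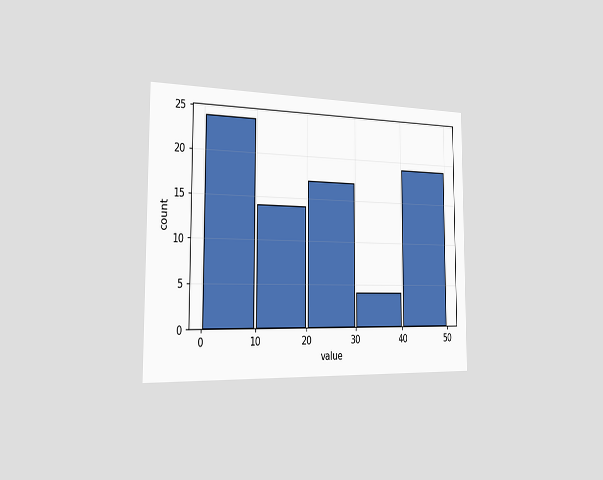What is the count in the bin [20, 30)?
17

The chart is viewed slightly from the left. The [20, 30) bin has height 17.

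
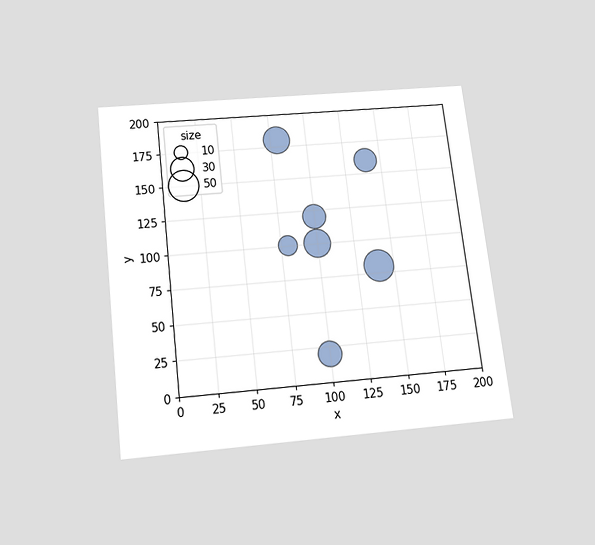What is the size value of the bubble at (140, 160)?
The chart is tilted about 7° counter-clockwise and viewed slightly from below. Matching the bubble at (140, 160) against the size legend gives 30.

30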